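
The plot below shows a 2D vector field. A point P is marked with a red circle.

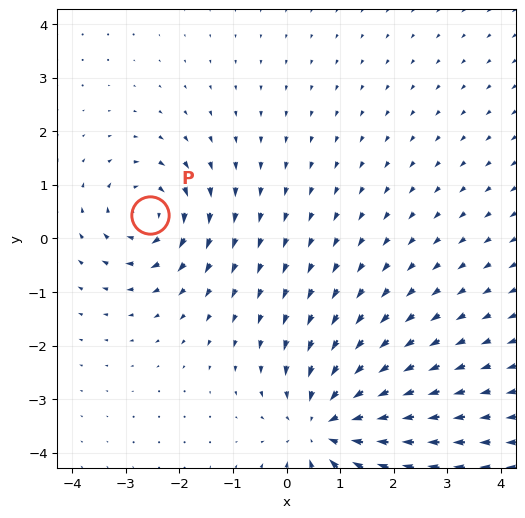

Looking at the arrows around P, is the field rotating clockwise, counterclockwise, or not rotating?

clockwise

Near P at (-2.6, 0.4) the arrows circulate clockwise. The curl (z-component) there is about -4; negative curl means clockwise rotation.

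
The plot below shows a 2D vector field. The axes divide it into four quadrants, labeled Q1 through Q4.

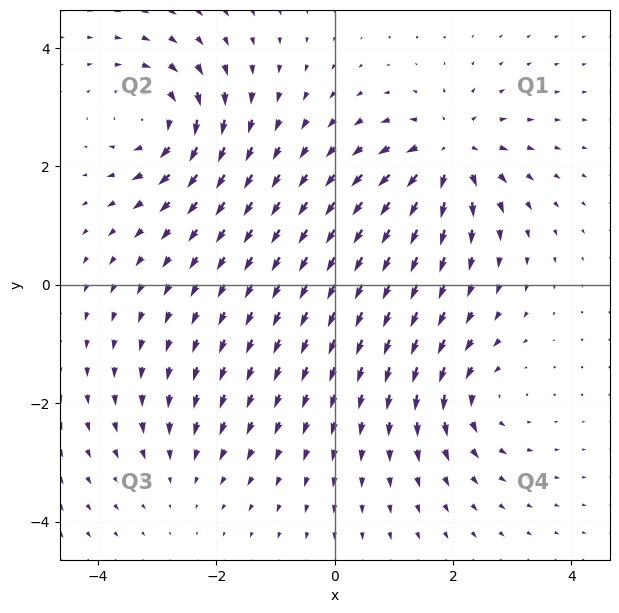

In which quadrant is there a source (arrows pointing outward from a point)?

The source sits at approximately (1.9, 2.2), which lies in quadrant Q1. The divergence there is about +6, positive as expected for a source.

Q1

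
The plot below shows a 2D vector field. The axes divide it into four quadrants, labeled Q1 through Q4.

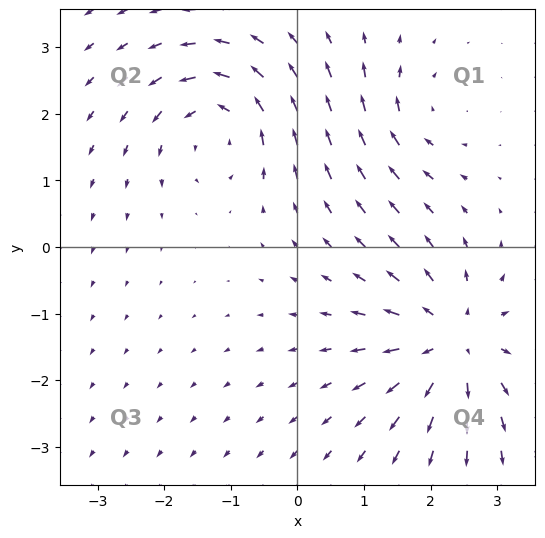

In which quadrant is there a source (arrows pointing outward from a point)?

Q4

The source sits at approximately (2.3, -1.4), which lies in quadrant Q4. The divergence there is about +5, positive as expected for a source.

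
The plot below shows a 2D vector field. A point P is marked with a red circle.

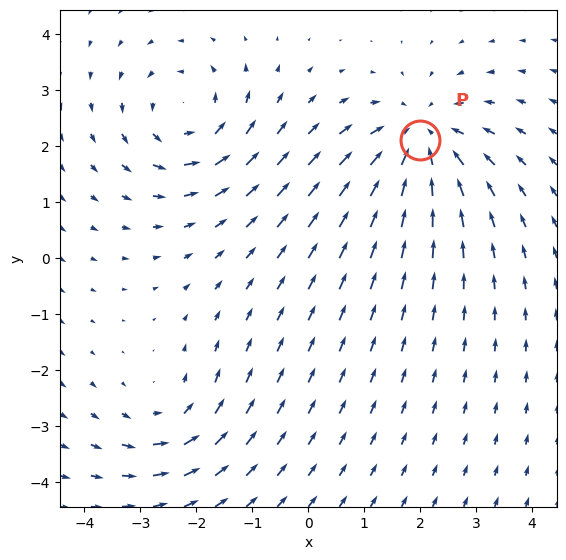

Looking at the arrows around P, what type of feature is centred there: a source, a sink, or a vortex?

At P (2.0, 2.1) the arrows converge inward. Divergence about -4, curl ≈0 — negative divergence with near-zero curl is a sink.

sink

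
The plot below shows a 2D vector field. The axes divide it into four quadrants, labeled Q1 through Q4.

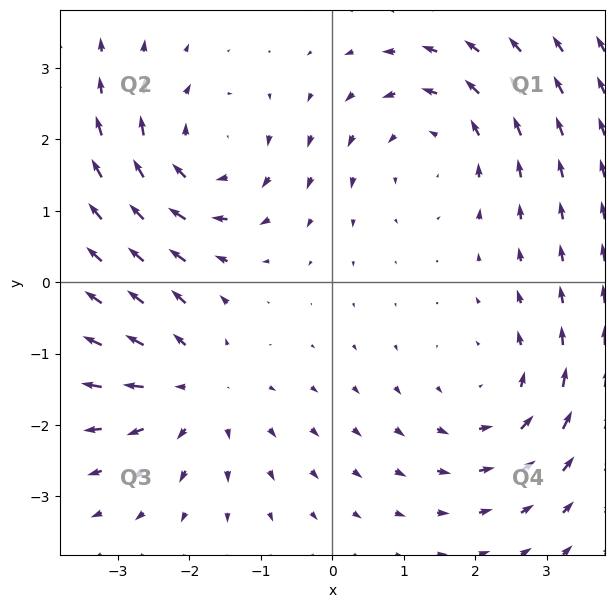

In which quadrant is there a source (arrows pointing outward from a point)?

The source sits at approximately (-1.9, -1.5), which lies in quadrant Q3. The divergence there is about +3, positive as expected for a source.

Q3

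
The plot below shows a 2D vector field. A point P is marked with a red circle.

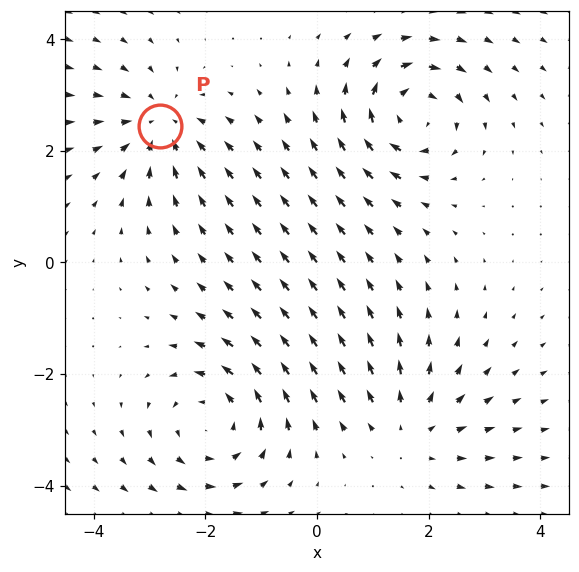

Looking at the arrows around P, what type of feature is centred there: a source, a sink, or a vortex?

sink

At P (-2.8, 2.5) the arrows converge inward. Divergence about -4, curl ≈0 — negative divergence with near-zero curl is a sink.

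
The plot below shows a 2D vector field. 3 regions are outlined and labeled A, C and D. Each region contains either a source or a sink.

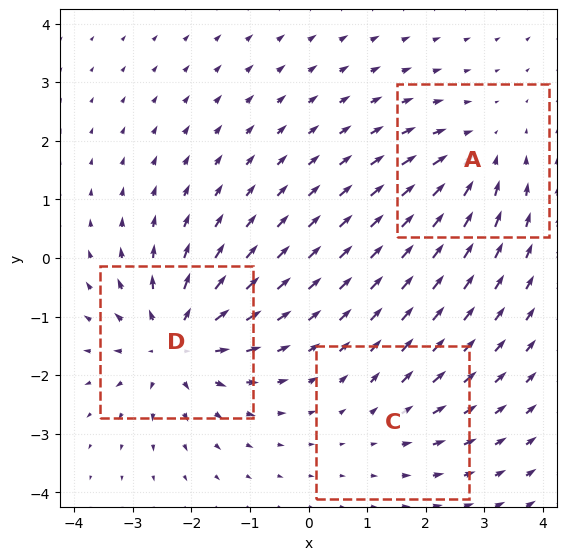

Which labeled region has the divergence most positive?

D

Divergence at each region's feature centre — A: about -3, C: about +2, D: about +5. Region D is most positive.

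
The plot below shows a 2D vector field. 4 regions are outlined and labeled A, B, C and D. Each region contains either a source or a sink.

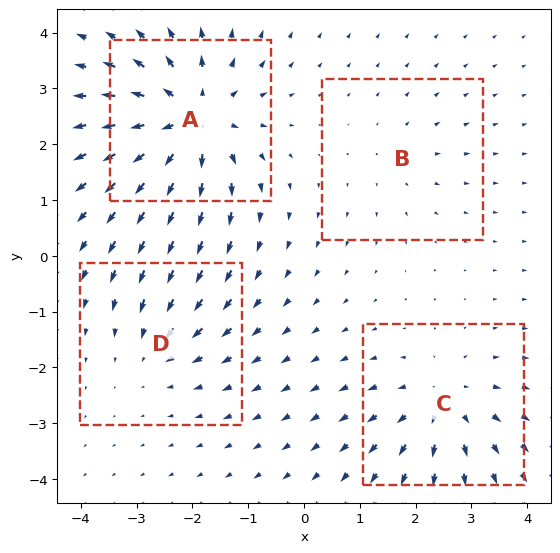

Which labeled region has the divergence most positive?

A

Divergence at each region's feature centre — A: about +7, B: about +2, C: about +5, D: about -3. Region A is most positive.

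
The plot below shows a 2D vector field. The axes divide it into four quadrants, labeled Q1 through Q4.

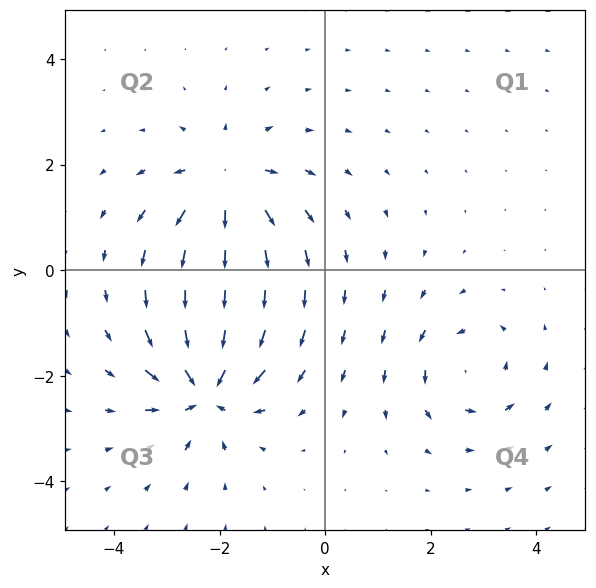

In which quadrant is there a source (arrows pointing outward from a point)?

The source sits at approximately (-1.9, 1.6), which lies in quadrant Q2. The divergence there is about +4, positive as expected for a source.

Q2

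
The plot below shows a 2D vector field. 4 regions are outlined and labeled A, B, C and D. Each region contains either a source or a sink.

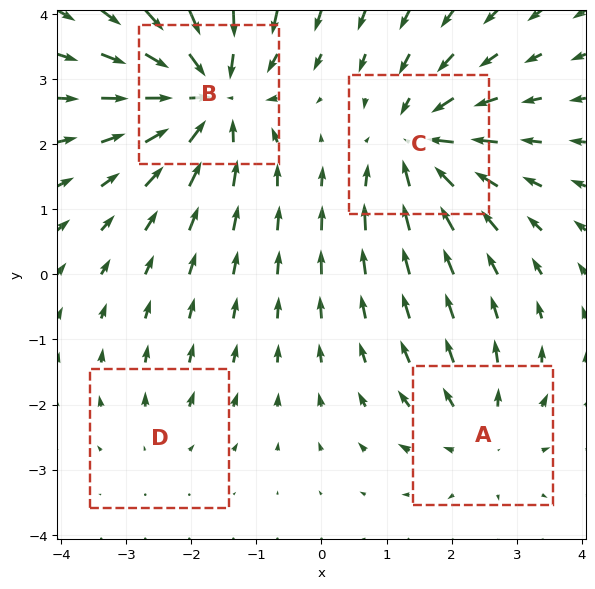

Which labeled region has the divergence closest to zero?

D

Divergence at each region's feature centre — A: about +3, B: about -7, C: about -5, D: about +2. Region D is closest to zero.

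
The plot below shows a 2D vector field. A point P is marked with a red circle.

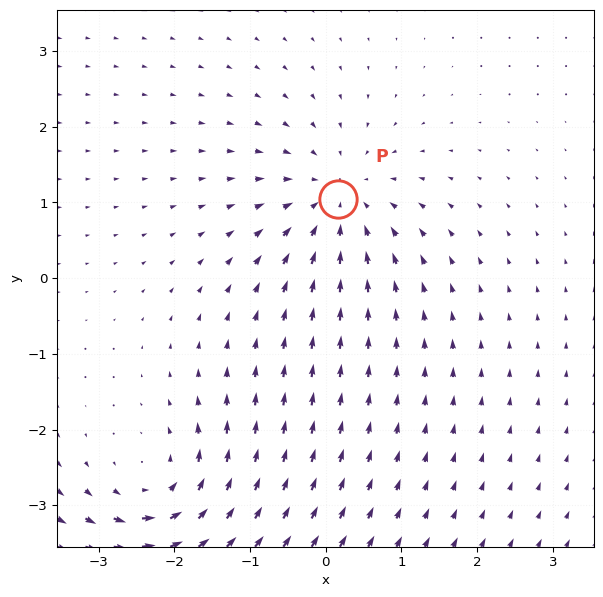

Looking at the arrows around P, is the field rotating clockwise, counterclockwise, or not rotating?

not rotating

Near P at (0.2, 1.0) the arrows show no circulation. The curl there is ≈0.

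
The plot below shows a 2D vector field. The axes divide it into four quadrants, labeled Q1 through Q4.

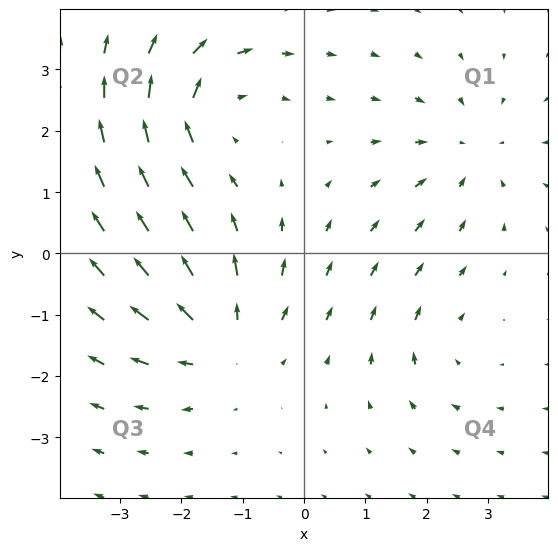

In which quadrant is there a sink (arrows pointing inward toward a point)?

The sink sits at approximately (2.7, 1.6), which lies in quadrant Q1. The divergence there is about -3, negative as expected for a sink.

Q1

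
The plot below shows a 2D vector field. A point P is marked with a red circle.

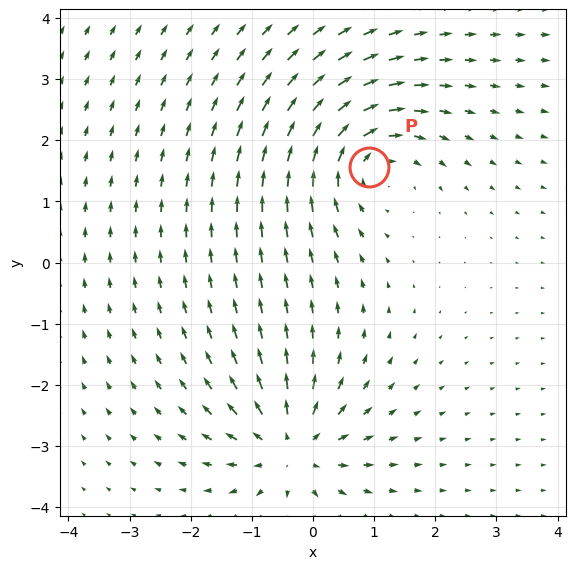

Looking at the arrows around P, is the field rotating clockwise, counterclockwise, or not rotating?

Near P at (0.9, 1.6) the arrows circulate clockwise. The curl (z-component) there is about -4; negative curl means clockwise rotation.

clockwise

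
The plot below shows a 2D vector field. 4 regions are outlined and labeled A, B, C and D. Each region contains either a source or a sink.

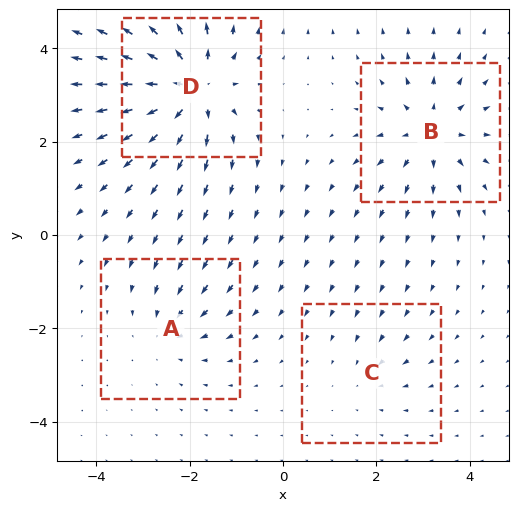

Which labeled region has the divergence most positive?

Divergence at each region's feature centre — A: about -3, B: about +6, C: about -2, D: about +8. Region D is most positive.

D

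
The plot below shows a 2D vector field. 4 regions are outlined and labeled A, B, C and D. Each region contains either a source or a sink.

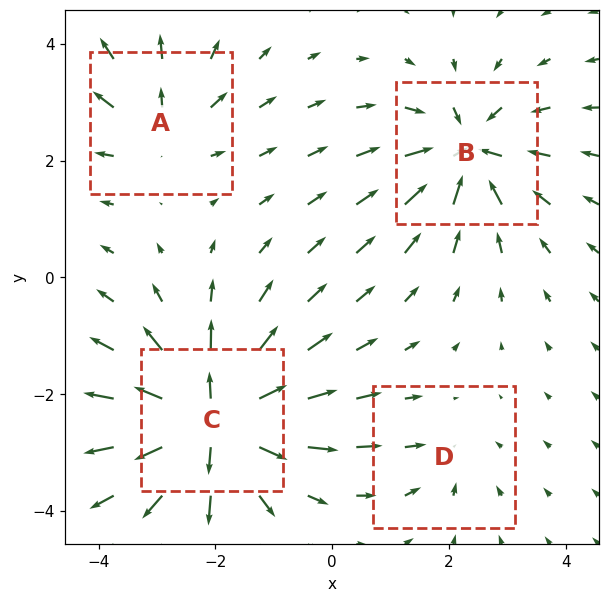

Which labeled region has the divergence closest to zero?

D

Divergence at each region's feature centre — A: about +4, B: about -6, C: about +8, D: about -2. Region D is closest to zero.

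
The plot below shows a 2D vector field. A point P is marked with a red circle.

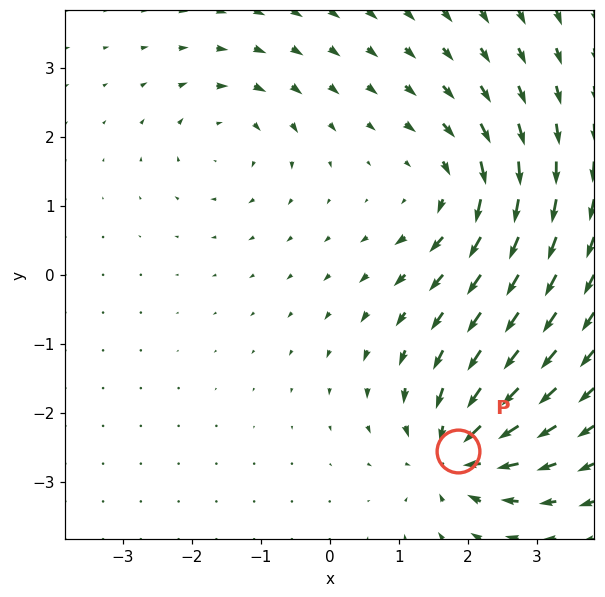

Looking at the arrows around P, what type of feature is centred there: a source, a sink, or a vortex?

sink

At P (1.9, -2.6) the arrows converge inward. Divergence about -7, curl ≈0 — negative divergence with near-zero curl is a sink.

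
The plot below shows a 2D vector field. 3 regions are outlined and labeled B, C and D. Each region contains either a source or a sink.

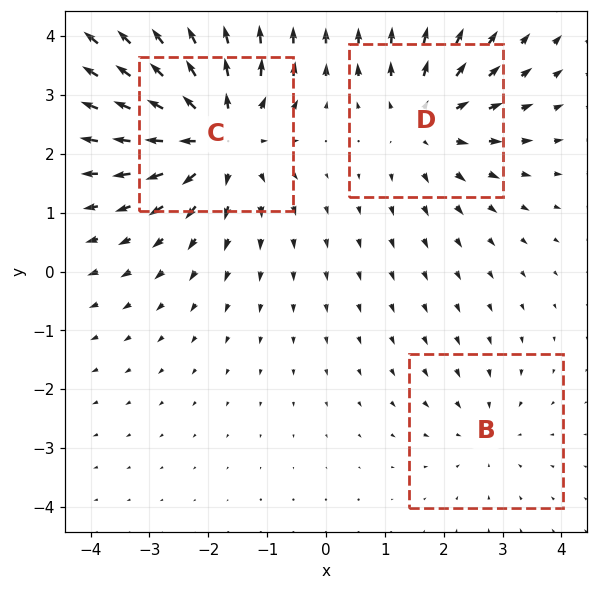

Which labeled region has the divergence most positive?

C

Divergence at each region's feature centre — B: about -2, C: about +5, D: about +3. Region C is most positive.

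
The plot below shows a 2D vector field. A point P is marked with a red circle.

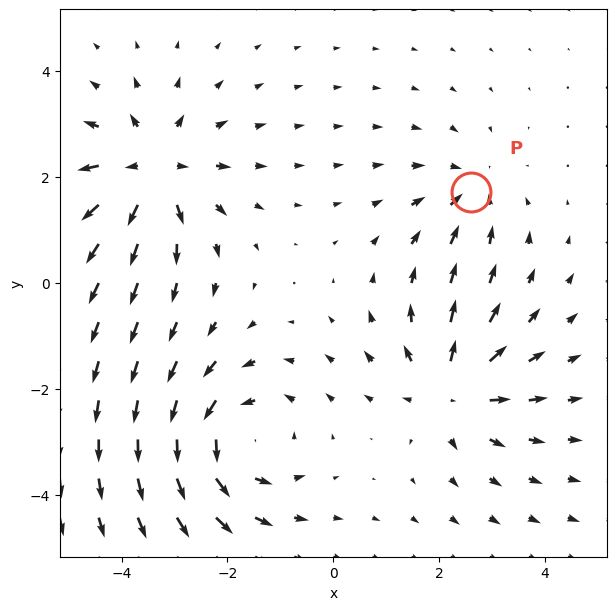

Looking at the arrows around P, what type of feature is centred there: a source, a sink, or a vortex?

At P (2.6, 1.7) the arrows converge inward. Divergence about -3, curl ≈0 — negative divergence with near-zero curl is a sink.

sink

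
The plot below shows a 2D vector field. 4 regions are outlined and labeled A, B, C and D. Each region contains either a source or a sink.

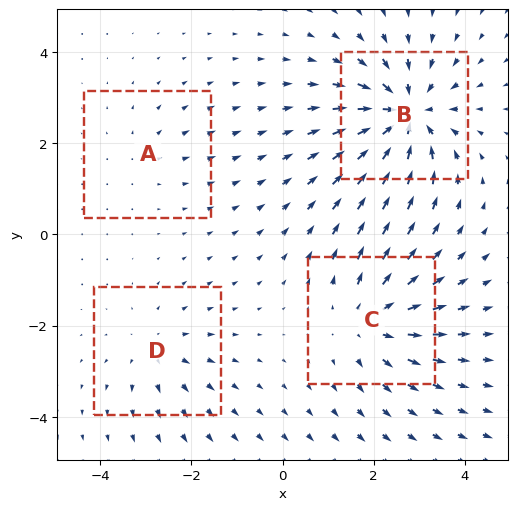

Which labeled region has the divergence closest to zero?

Divergence at each region's feature centre — A: about +2, B: about -7, C: about +5, D: about +3. Region A is closest to zero.

A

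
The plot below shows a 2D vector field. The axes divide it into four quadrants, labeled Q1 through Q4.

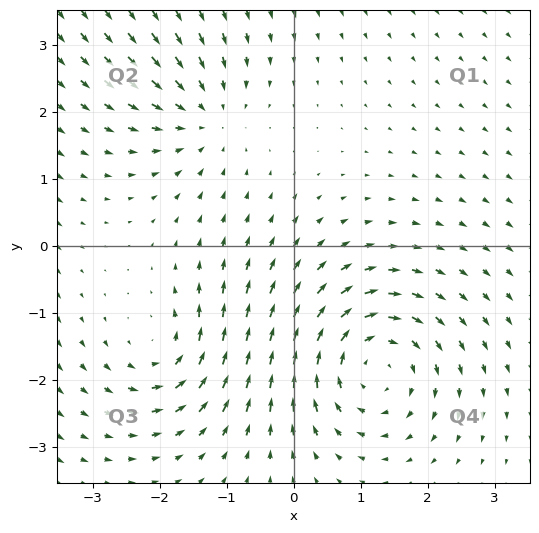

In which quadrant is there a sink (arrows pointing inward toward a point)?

Q2

The sink sits at approximately (-1.3, 1.9), which lies in quadrant Q2. The divergence there is about -3, negative as expected for a sink.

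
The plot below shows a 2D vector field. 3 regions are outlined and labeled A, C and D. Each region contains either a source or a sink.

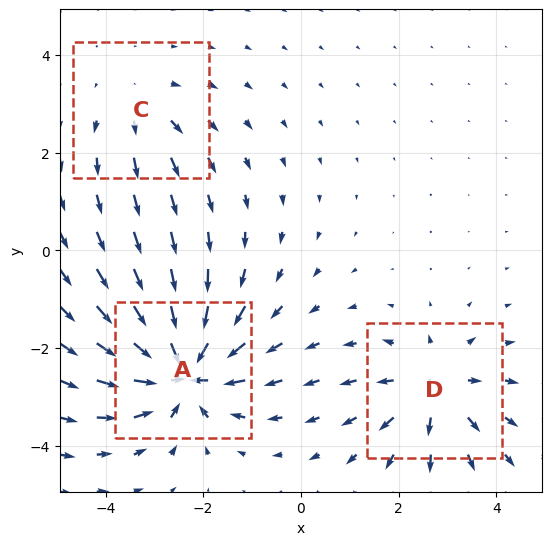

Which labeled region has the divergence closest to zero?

Divergence at each region's feature centre — A: about -6, C: about +2, D: about +4. Region C is closest to zero.

C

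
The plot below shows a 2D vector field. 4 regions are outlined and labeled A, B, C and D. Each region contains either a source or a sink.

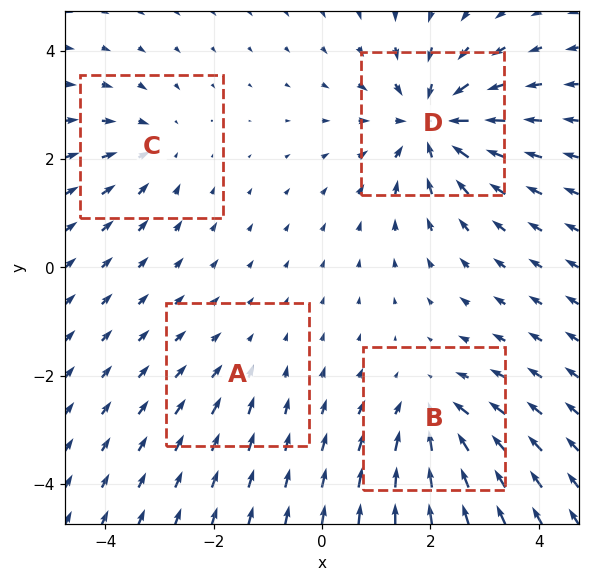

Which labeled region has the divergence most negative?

Divergence at each region's feature centre — A: about -2, B: about -4, C: about -3, D: about -7. Region D is most negative.

D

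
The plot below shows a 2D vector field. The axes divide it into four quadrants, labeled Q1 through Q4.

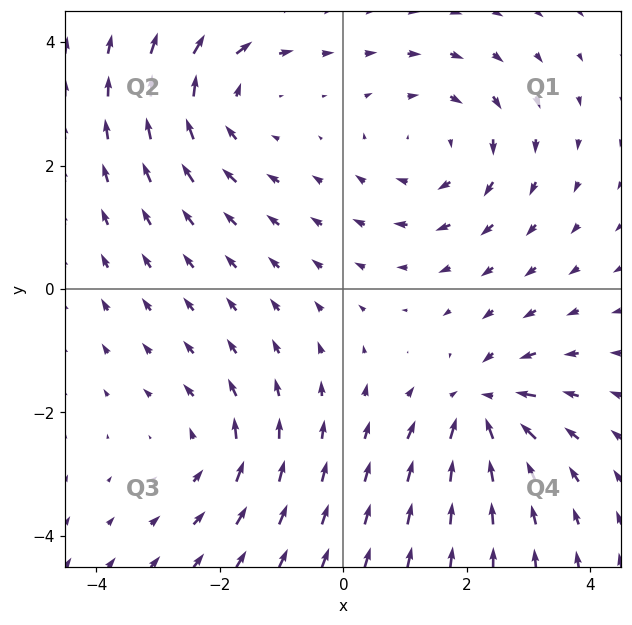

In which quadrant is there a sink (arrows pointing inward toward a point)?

The sink sits at approximately (2.3, -1.9), which lies in quadrant Q4. The divergence there is about -6, negative as expected for a sink.

Q4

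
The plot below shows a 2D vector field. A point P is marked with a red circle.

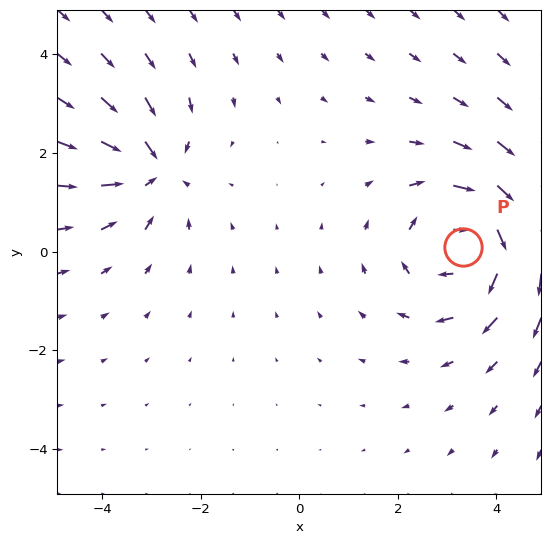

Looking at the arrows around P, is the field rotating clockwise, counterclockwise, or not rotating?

clockwise

Near P at (3.3, 0.1) the arrows circulate clockwise. The curl (z-component) there is about -4; negative curl means clockwise rotation.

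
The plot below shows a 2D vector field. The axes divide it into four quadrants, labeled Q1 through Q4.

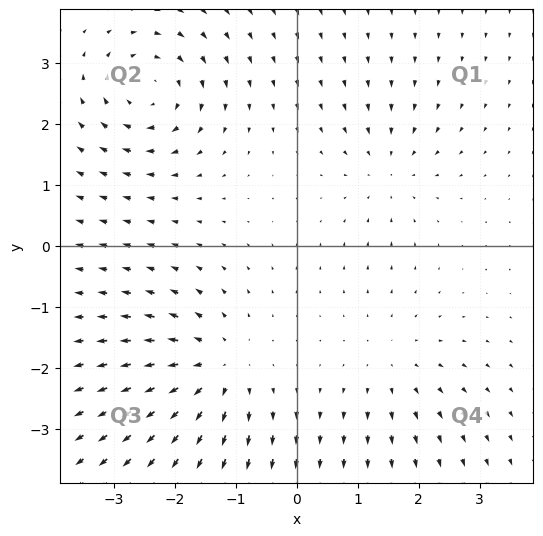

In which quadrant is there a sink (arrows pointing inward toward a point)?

The sink sits at approximately (1.5, 1.3), which lies in quadrant Q1. The divergence there is about -3, negative as expected for a sink.

Q1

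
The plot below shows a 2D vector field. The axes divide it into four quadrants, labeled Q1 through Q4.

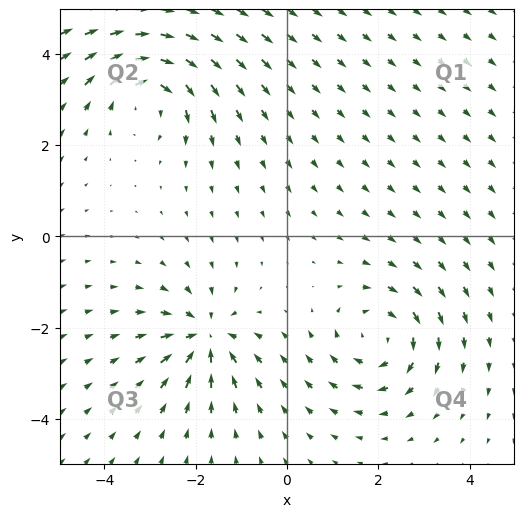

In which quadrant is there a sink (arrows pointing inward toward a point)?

The sink sits at approximately (-1.8, -2.2), which lies in quadrant Q3. The divergence there is about -4, negative as expected for a sink.

Q3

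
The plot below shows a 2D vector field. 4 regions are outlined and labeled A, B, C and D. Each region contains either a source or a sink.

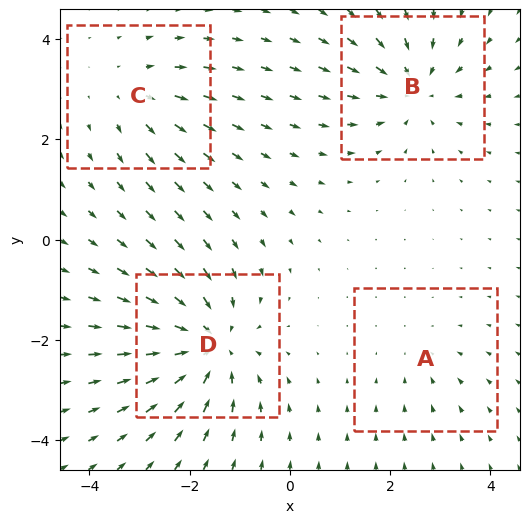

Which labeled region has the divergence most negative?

D

Divergence at each region's feature centre — A: about -2, B: about -5, C: about +3, D: about -6. Region D is most negative.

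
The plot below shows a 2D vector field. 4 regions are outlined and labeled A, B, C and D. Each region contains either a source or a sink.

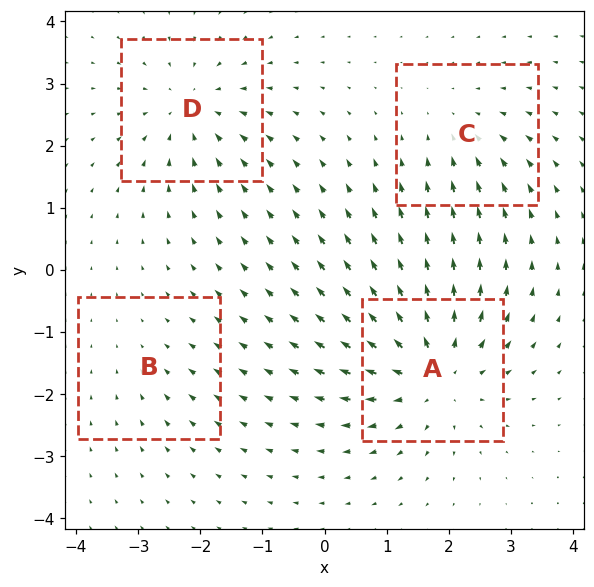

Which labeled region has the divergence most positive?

Divergence at each region's feature centre — A: about +7, B: about -2, C: about -3, D: about -5. Region A is most positive.

A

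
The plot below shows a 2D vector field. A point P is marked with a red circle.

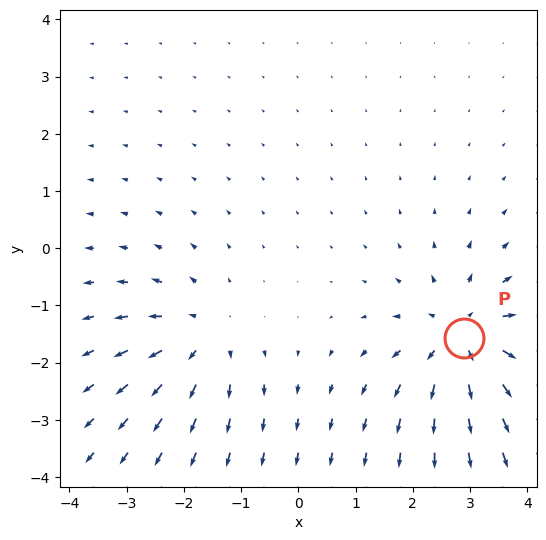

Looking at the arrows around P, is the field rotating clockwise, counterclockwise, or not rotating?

not rotating

Near P at (2.9, -1.6) the arrows show no circulation. The curl there is ≈0.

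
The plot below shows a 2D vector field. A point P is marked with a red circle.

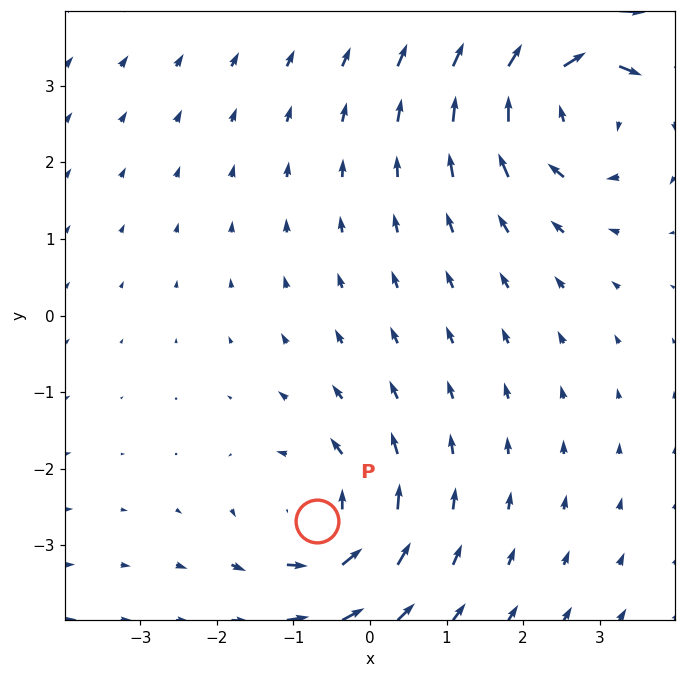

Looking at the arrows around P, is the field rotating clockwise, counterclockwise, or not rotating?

Near P at (-0.7, -2.7) the arrows circulate counterclockwise. The curl (z-component) there is about +4; positive curl means counterclockwise rotation.

counterclockwise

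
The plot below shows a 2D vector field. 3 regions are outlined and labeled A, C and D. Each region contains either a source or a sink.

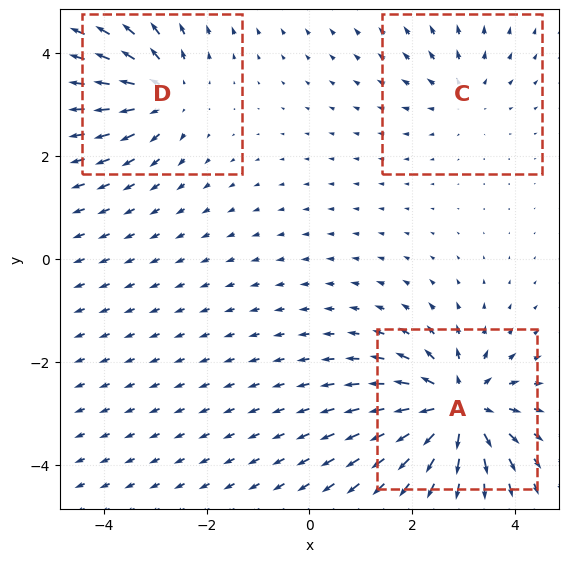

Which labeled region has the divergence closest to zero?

C

Divergence at each region's feature centre — A: about +6, C: about +2, D: about +4. Region C is closest to zero.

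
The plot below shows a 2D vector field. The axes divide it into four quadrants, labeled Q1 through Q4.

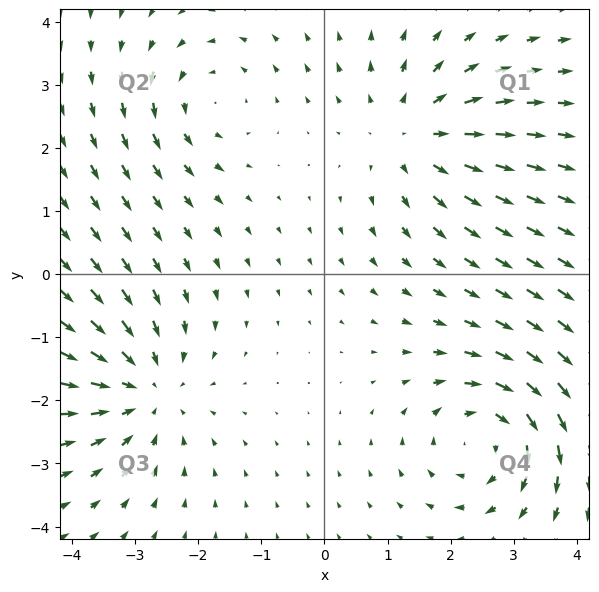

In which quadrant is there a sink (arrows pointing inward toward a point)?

The sink sits at approximately (-2.8, -1.8), which lies in quadrant Q3. The divergence there is about -4, negative as expected for a sink.

Q3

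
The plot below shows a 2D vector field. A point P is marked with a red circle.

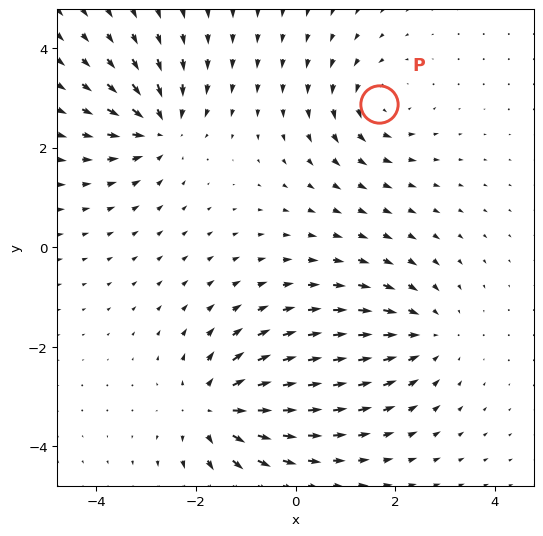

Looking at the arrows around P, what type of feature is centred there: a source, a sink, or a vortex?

At P (1.7, 2.9) the arrows circulate counterclockwise. Divergence ≈0, curl about +4 — near-zero divergence with nonzero curl is a vortex.

vortex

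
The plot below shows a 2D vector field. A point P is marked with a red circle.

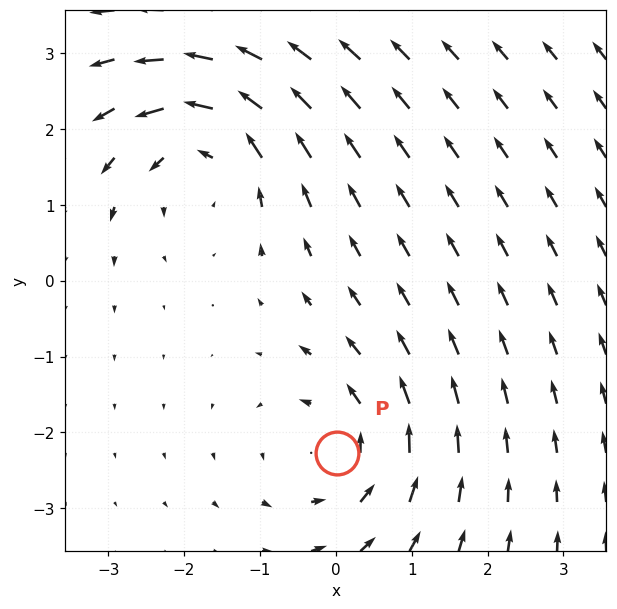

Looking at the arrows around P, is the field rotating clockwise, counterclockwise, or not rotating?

Near P at (0.0, -2.3) the arrows circulate counterclockwise. The curl (z-component) there is about +3; positive curl means counterclockwise rotation.

counterclockwise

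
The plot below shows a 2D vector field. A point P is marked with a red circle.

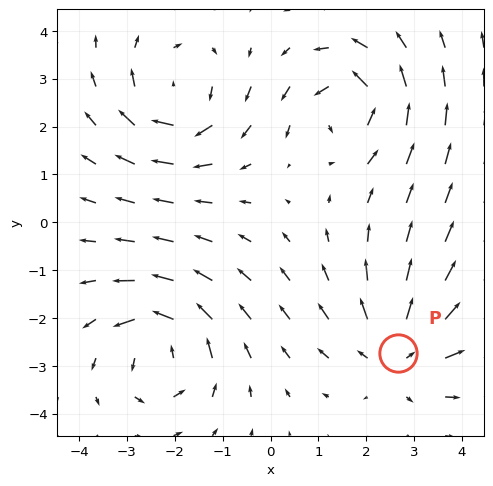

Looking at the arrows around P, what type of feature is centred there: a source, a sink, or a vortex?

At P (2.7, -2.7) the arrows spread outward. Divergence about +5, curl ≈0 — positive divergence with near-zero curl is a source.

source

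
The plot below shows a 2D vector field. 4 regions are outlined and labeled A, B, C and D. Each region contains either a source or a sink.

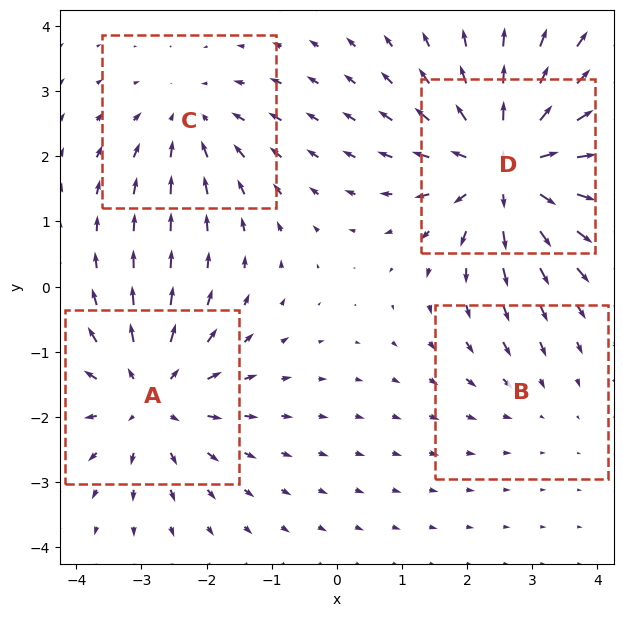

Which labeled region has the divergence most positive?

Divergence at each region's feature centre — A: about +5, B: about -2, C: about -3, D: about +7. Region D is most positive.

D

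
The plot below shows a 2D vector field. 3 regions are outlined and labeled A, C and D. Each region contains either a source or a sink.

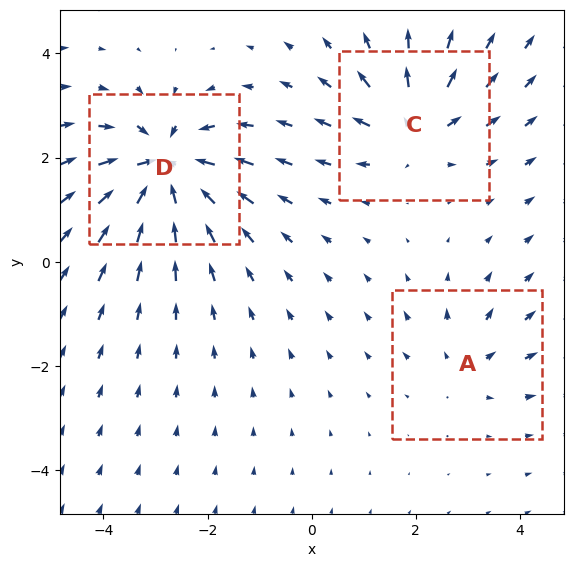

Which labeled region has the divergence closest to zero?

Divergence at each region's feature centre — A: about +2, C: about +4, D: about -6. Region A is closest to zero.

A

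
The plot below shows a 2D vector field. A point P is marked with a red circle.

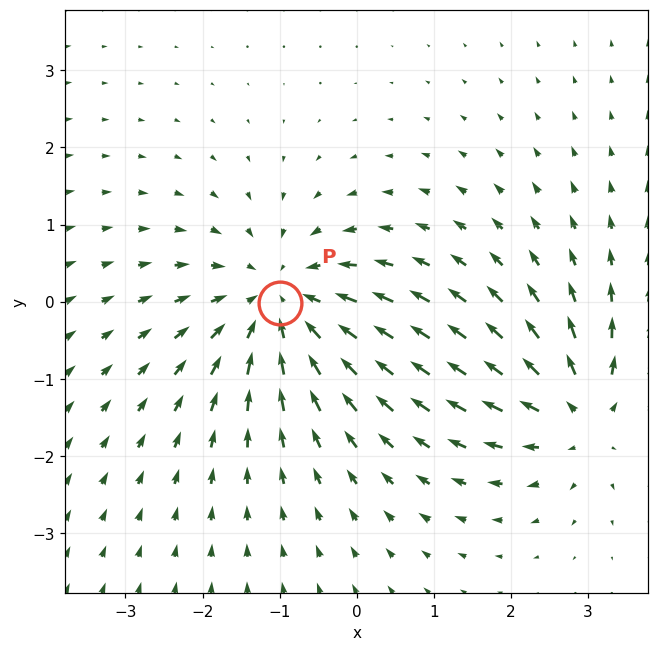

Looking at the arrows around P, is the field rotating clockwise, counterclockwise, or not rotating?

not rotating

Near P at (-1.0, -0.0) the arrows show no circulation. The curl there is ≈0.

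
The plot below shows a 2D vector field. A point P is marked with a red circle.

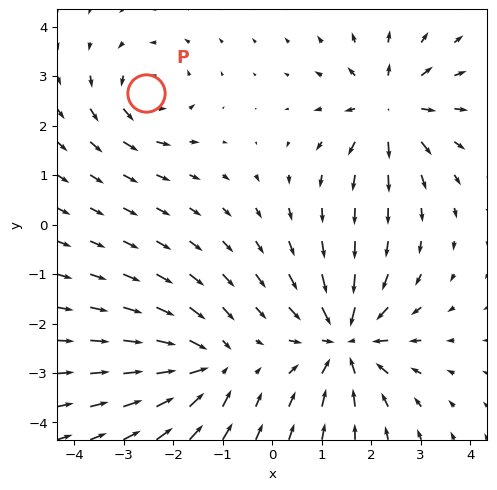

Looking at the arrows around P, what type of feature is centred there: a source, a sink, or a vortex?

At P (-2.6, 2.7) the arrows circulate counterclockwise. Divergence ≈0, curl about +4 — near-zero divergence with nonzero curl is a vortex.

vortex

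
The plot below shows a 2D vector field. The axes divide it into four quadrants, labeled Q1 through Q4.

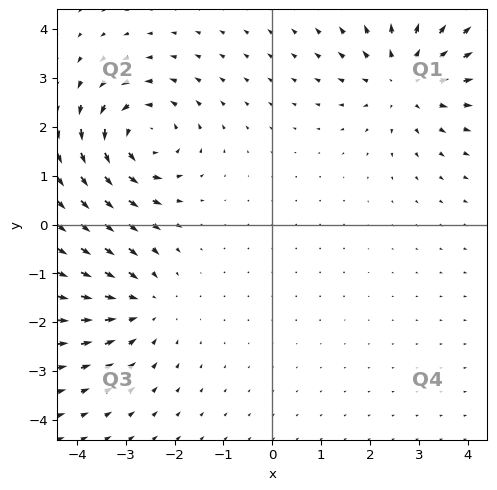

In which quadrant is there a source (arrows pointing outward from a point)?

Q1

The source sits at approximately (2.7, 3.0), which lies in quadrant Q1. The divergence there is about +4, positive as expected for a source.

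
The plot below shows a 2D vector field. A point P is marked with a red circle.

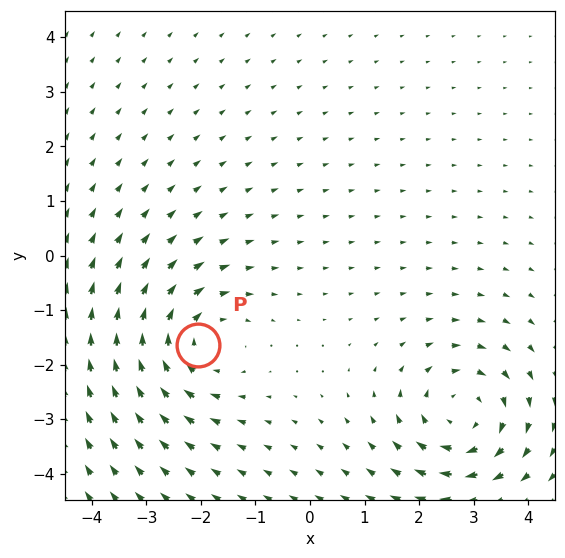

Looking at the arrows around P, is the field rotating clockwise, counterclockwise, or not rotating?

Near P at (-2.1, -1.6) the arrows circulate clockwise. The curl (z-component) there is about -3; negative curl means clockwise rotation.

clockwise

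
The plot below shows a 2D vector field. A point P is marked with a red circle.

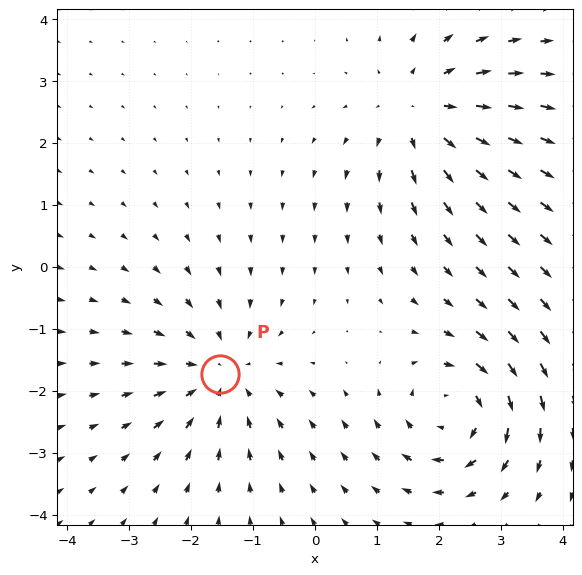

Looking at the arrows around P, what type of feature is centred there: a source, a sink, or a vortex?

At P (-1.5, -1.7) the arrows converge inward. Divergence about -3, curl ≈0 — negative divergence with near-zero curl is a sink.

sink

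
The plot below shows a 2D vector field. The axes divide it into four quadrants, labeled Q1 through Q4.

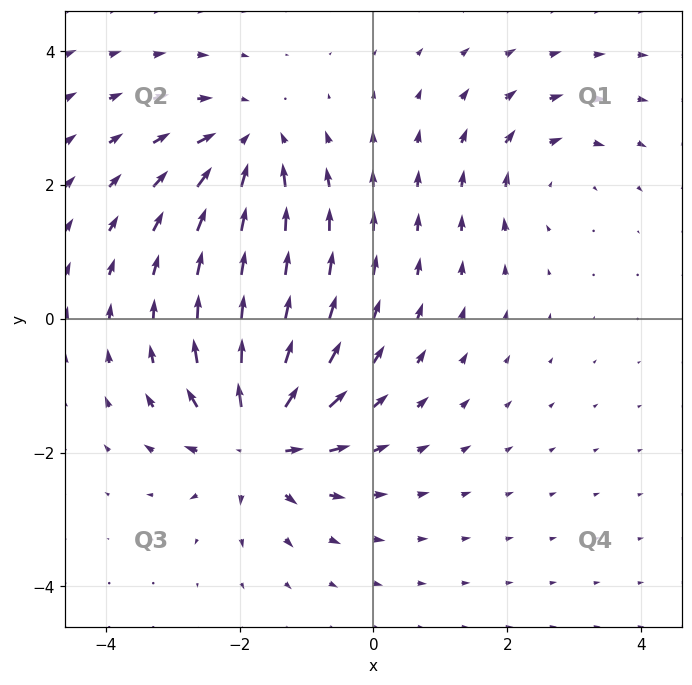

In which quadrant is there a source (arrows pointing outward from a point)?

The source sits at approximately (-1.7, -1.8), which lies in quadrant Q3. The divergence there is about +7, positive as expected for a source.

Q3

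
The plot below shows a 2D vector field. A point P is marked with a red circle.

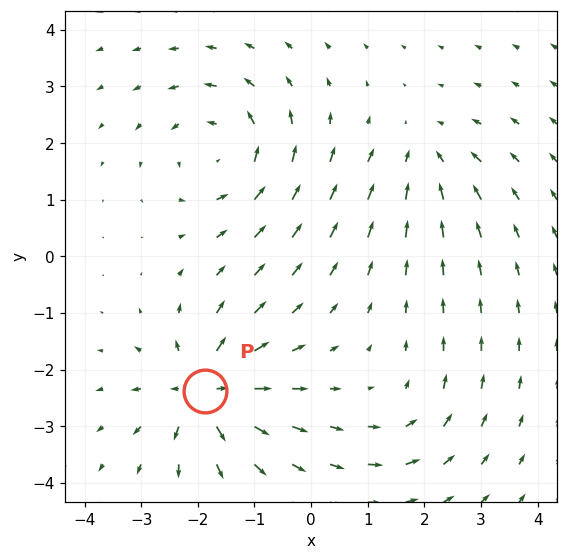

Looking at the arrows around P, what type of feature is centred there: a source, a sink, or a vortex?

source

At P (-1.9, -2.4) the arrows spread outward. Divergence about +6, curl ≈0 — positive divergence with near-zero curl is a source.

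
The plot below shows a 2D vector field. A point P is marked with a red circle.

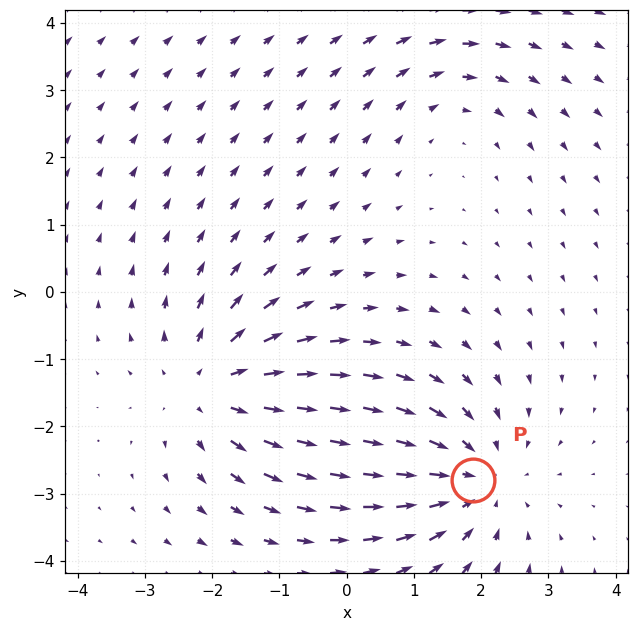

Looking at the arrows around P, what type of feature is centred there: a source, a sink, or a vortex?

sink

At P (1.9, -2.8) the arrows converge inward. Divergence about -4, curl ≈0 — negative divergence with near-zero curl is a sink.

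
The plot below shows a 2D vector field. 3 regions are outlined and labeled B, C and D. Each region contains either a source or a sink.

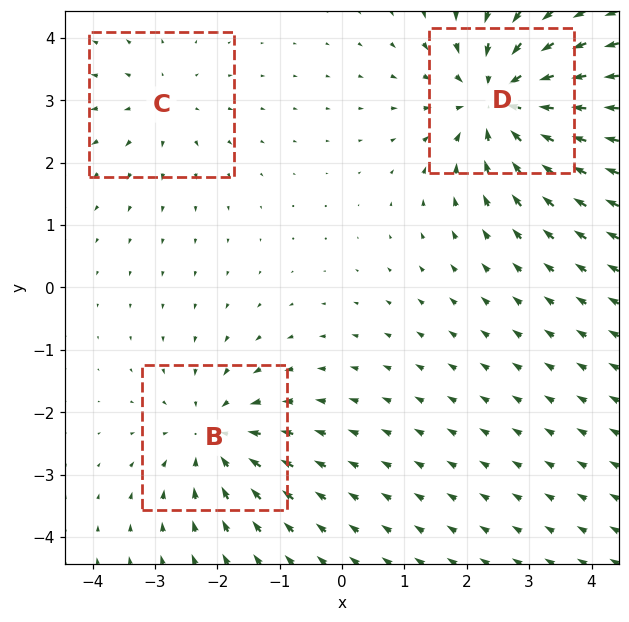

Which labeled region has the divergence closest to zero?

C

Divergence at each region's feature centre — B: about -3, C: about +2, D: about -5. Region C is closest to zero.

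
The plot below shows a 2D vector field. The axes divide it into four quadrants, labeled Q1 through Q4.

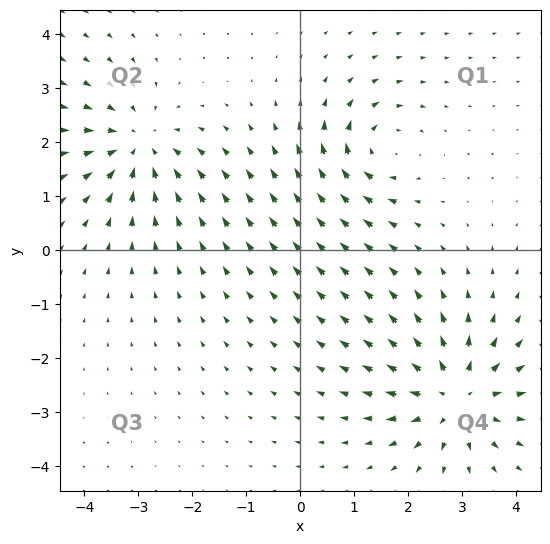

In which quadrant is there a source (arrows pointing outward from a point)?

The source sits at approximately (2.9, -2.7), which lies in quadrant Q4. The divergence there is about +6, positive as expected for a source.

Q4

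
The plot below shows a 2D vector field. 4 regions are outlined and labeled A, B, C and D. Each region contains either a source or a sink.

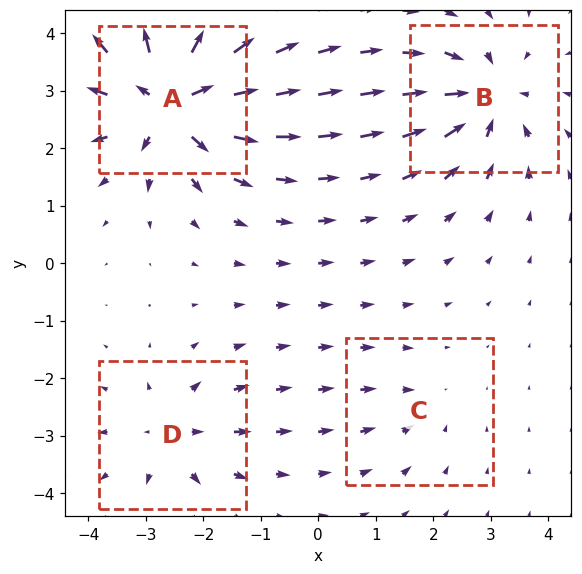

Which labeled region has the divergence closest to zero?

Divergence at each region's feature centre — A: about +8, B: about -6, C: about -2, D: about +4. Region C is closest to zero.

C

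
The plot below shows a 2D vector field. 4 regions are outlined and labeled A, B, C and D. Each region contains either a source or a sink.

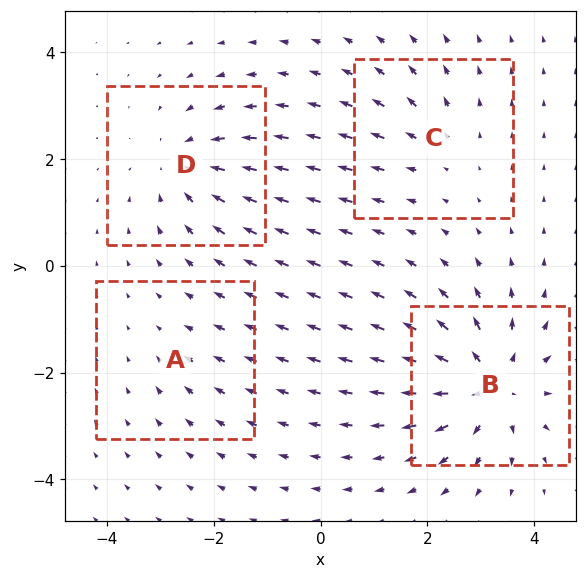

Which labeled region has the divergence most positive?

Divergence at each region's feature centre — A: about -2, B: about +7, C: about +3, D: about -5. Region B is most positive.

B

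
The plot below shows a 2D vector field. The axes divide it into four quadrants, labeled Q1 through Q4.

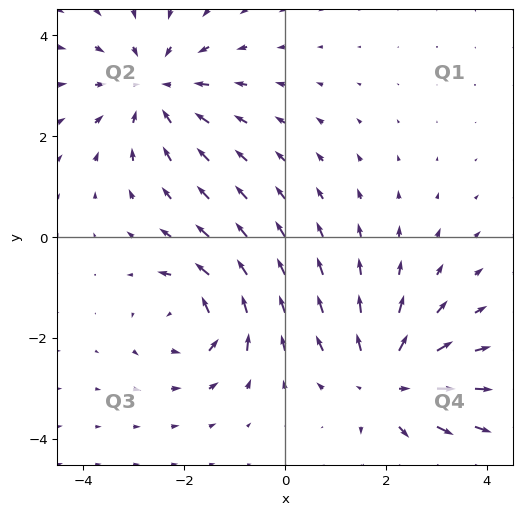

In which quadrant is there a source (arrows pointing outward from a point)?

Q4

The source sits at approximately (2.0, -2.9), which lies in quadrant Q4. The divergence there is about +3, positive as expected for a source.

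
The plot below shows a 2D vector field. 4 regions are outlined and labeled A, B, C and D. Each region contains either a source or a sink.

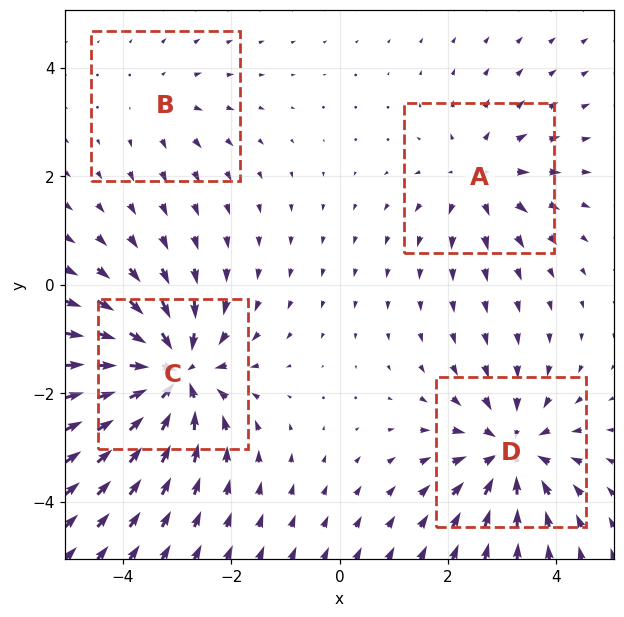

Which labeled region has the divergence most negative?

C

Divergence at each region's feature centre — A: about +4, B: about +2, C: about -7, D: about -5. Region C is most negative.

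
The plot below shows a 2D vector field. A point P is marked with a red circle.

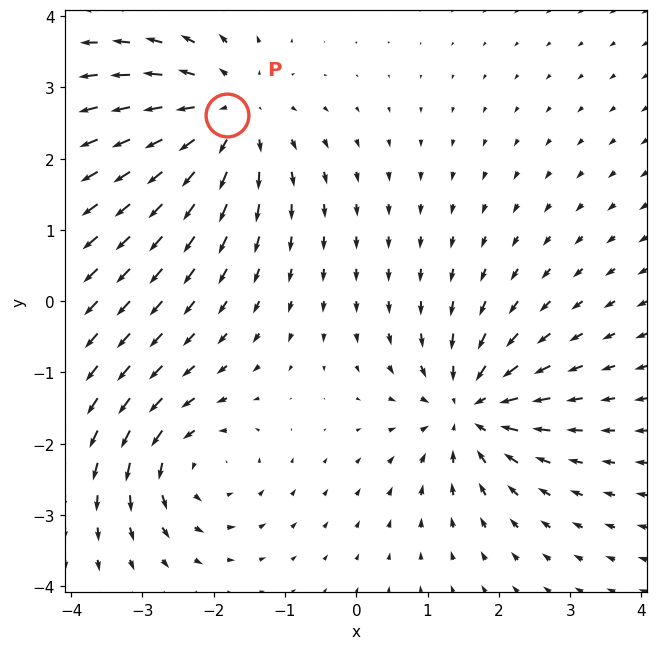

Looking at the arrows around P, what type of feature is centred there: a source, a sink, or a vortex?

At P (-1.8, 2.6) the arrows spread outward. Divergence about +4, curl ≈0 — positive divergence with near-zero curl is a source.

source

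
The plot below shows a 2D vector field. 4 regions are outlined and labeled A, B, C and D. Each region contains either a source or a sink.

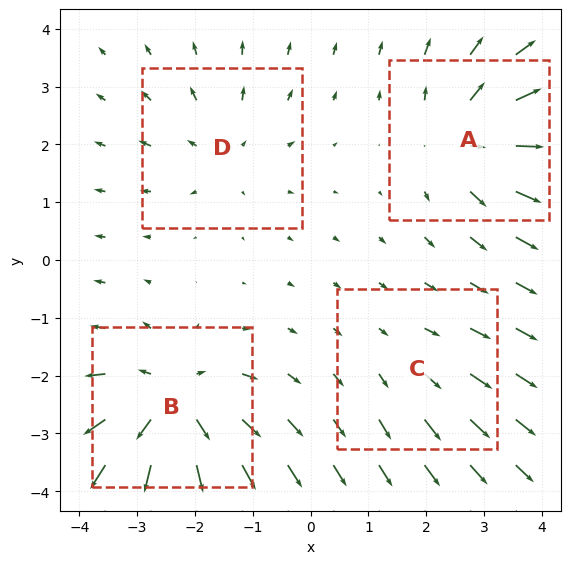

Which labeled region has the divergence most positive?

B

Divergence at each region's feature centre — A: about +5, B: about +6, C: about +2, D: about +3. Region B is most positive.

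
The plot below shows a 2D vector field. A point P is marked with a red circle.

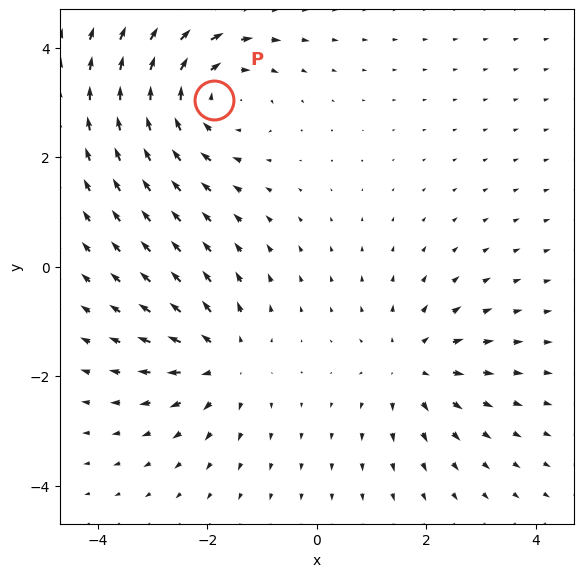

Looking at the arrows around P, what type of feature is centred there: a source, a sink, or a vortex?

At P (-1.9, 3.0) the arrows circulate clockwise. Divergence ≈0, curl about -4 — near-zero divergence with nonzero curl is a vortex.

vortex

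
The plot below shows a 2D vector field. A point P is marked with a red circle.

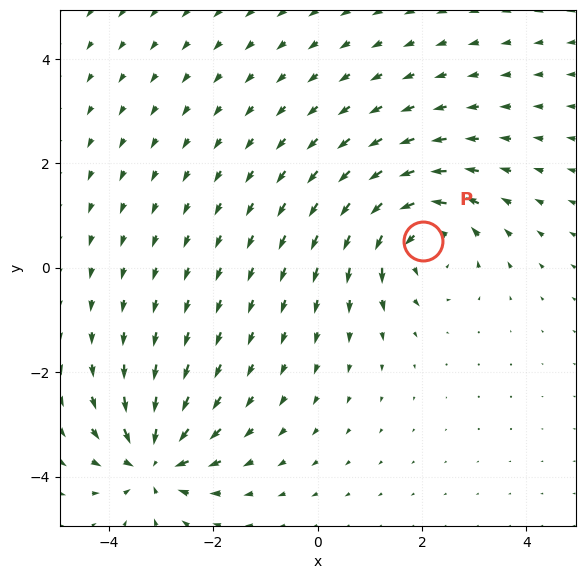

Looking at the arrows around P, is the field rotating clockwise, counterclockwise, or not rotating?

Near P at (2.0, 0.5) the arrows circulate counterclockwise. The curl (z-component) there is about +3; positive curl means counterclockwise rotation.

counterclockwise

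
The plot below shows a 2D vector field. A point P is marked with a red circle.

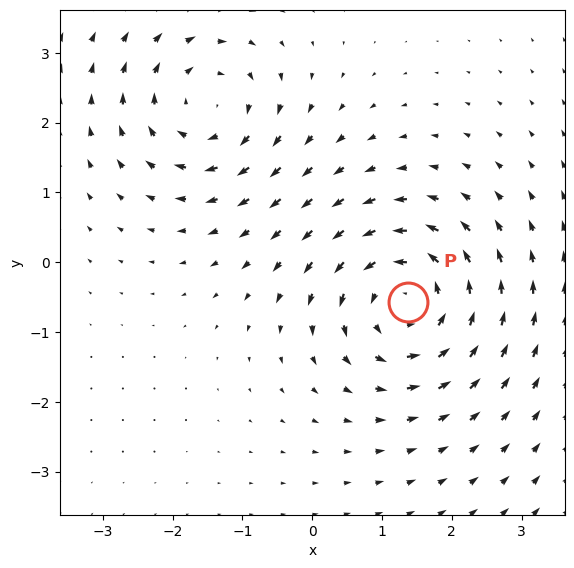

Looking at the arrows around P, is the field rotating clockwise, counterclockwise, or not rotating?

counterclockwise

Near P at (1.4, -0.6) the arrows circulate counterclockwise. The curl (z-component) there is about +5; positive curl means counterclockwise rotation.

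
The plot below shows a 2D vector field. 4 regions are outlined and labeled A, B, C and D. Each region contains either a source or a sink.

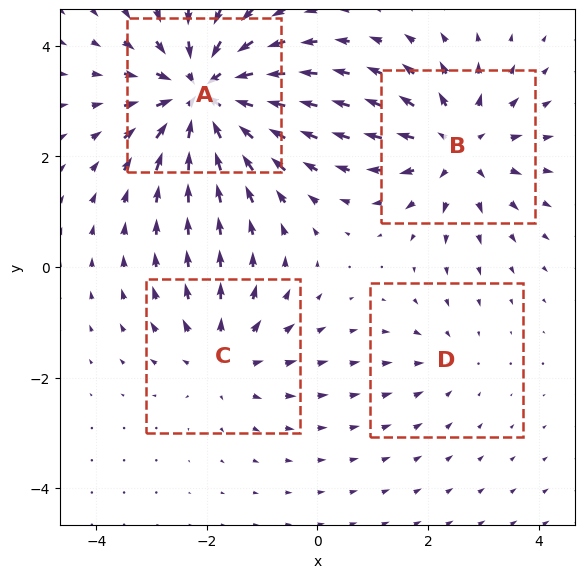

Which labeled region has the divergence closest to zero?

D

Divergence at each region's feature centre — A: about -7, B: about +5, C: about +4, D: about -2. Region D is closest to zero.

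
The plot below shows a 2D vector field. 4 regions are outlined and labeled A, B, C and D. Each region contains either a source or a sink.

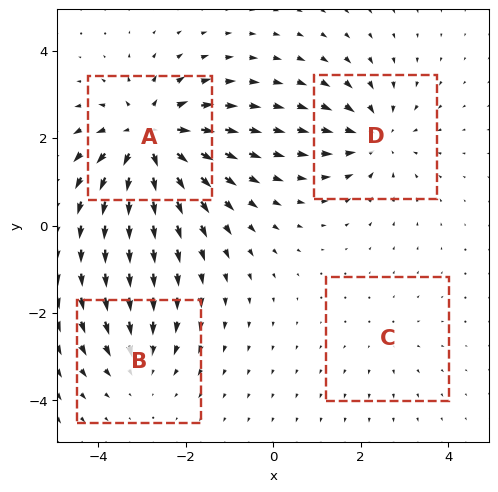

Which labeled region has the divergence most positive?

A

Divergence at each region's feature centre — A: about +7, B: about -3, C: about +2, D: about -4. Region A is most positive.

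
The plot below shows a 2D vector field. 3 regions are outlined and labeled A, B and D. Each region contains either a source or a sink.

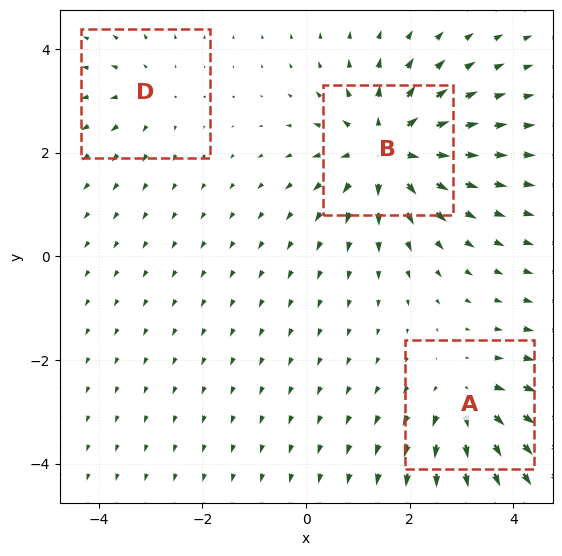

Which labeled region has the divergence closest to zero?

D

Divergence at each region's feature centre — A: about +3, B: about +5, D: about +2. Region D is closest to zero.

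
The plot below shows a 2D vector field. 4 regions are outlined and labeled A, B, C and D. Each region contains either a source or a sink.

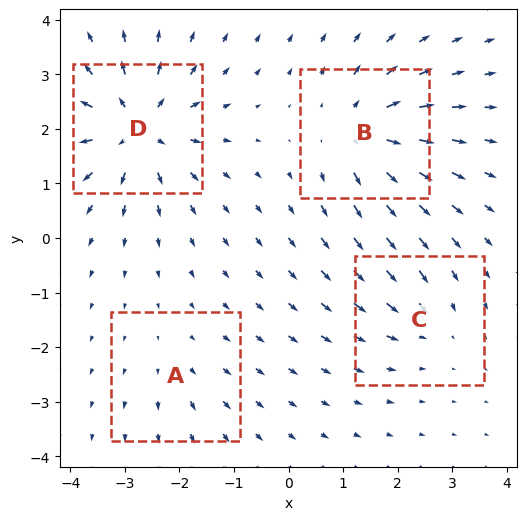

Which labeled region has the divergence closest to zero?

Divergence at each region's feature centre — A: about +2, B: about +6, C: about -3, D: about +8. Region A is closest to zero.

A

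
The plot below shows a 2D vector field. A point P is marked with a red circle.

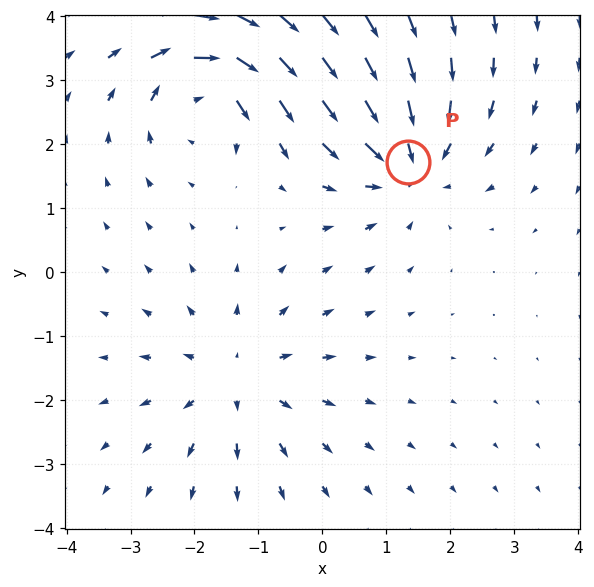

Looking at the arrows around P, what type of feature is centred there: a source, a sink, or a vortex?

At P (1.3, 1.7) the arrows converge inward. Divergence about -4, curl ≈0 — negative divergence with near-zero curl is a sink.

sink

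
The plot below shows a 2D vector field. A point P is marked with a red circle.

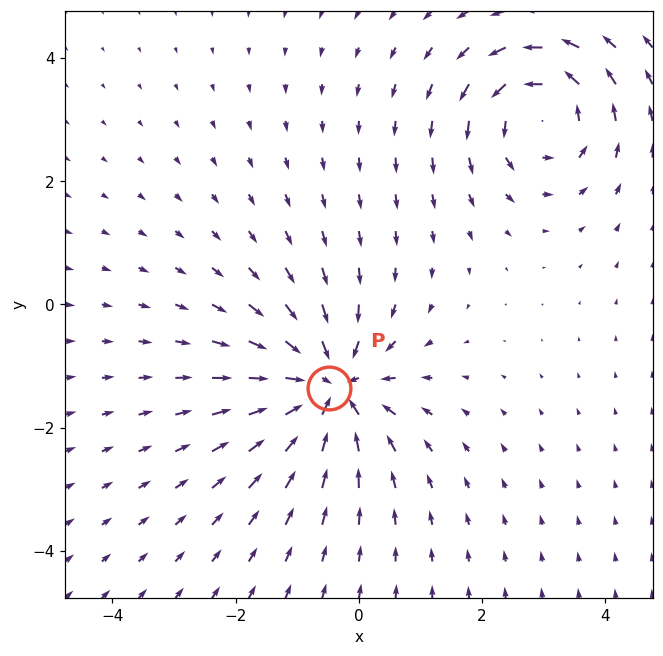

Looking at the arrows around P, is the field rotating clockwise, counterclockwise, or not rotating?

not rotating

Near P at (-0.5, -1.4) the arrows show no circulation. The curl there is ≈0.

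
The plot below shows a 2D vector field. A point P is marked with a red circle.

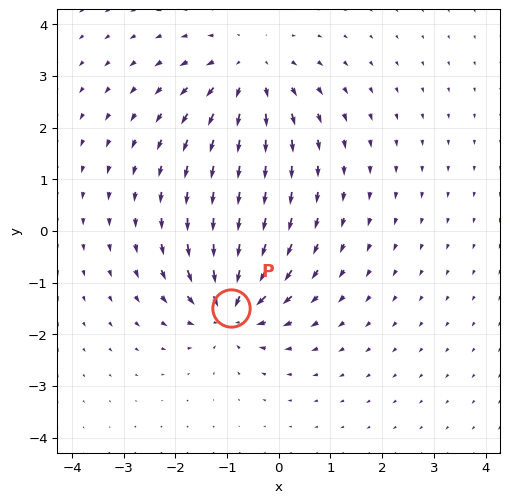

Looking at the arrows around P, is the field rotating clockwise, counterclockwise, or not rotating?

Near P at (-0.9, -1.5) the arrows show no circulation. The curl there is ≈0.

not rotating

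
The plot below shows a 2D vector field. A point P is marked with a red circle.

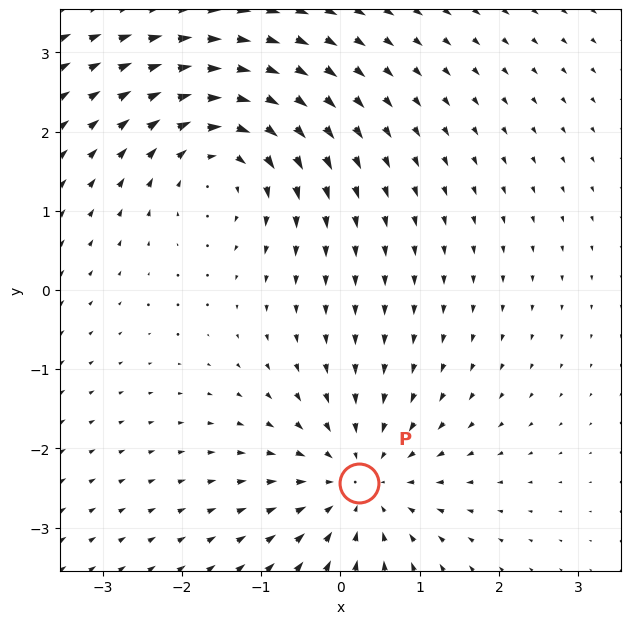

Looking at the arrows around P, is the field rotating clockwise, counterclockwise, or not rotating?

not rotating

Near P at (0.2, -2.4) the arrows show no circulation. The curl there is ≈0.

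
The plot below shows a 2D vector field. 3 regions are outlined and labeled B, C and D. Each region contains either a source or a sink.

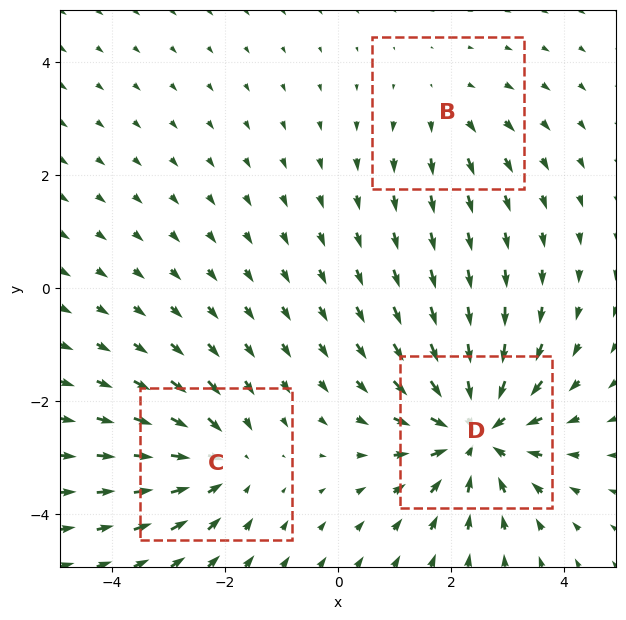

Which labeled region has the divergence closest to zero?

Divergence at each region's feature centre — B: about +2, C: about -3, D: about -5. Region B is closest to zero.

B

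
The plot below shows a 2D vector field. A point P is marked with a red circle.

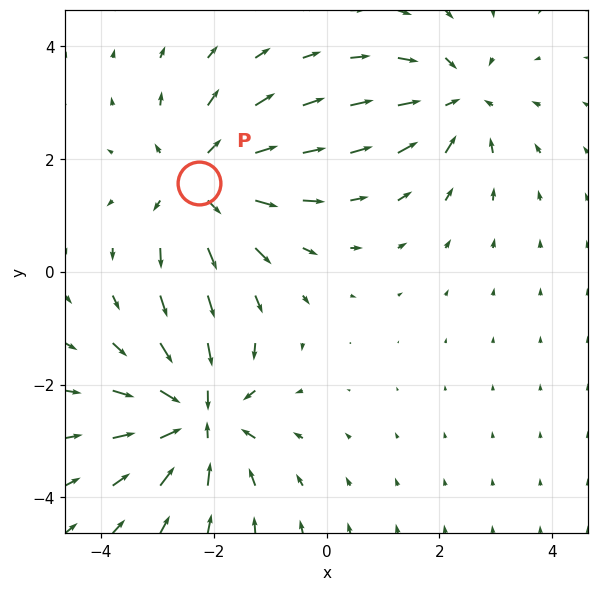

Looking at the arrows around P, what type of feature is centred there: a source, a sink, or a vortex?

At P (-2.3, 1.6) the arrows spread outward. Divergence about +4, curl ≈0 — positive divergence with near-zero curl is a source.

source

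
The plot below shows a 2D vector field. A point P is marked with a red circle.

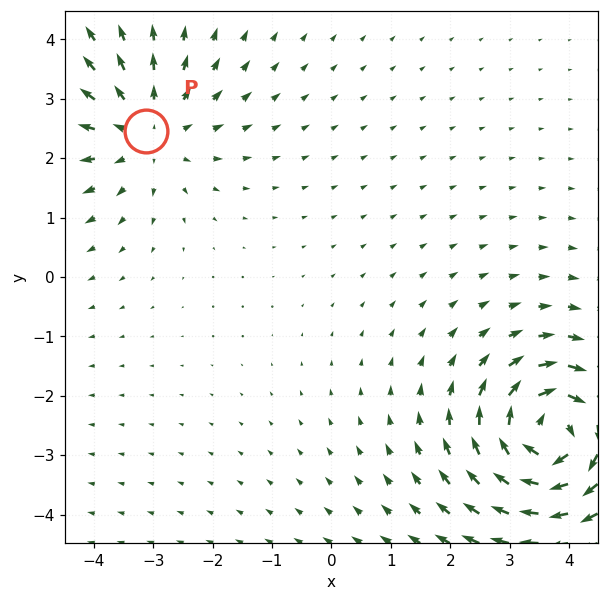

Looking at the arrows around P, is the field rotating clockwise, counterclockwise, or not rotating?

not rotating

Near P at (-3.1, 2.5) the arrows show no circulation. The curl there is ≈0.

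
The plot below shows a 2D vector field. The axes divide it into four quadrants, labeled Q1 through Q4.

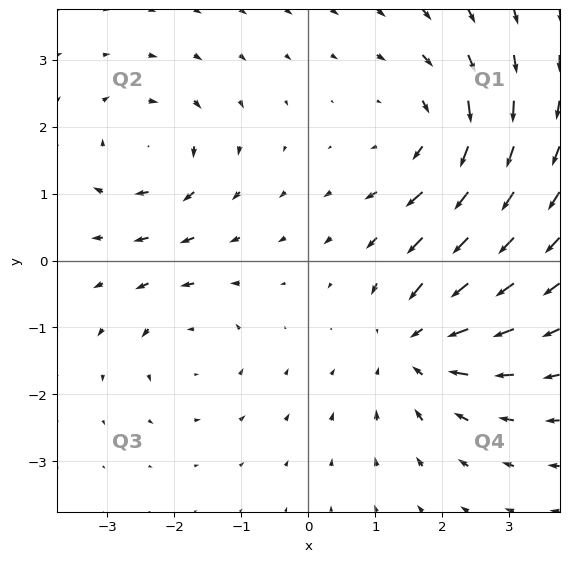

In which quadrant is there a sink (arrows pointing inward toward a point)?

The sink sits at approximately (1.6, -1.3), which lies in quadrant Q4. The divergence there is about -5, negative as expected for a sink.

Q4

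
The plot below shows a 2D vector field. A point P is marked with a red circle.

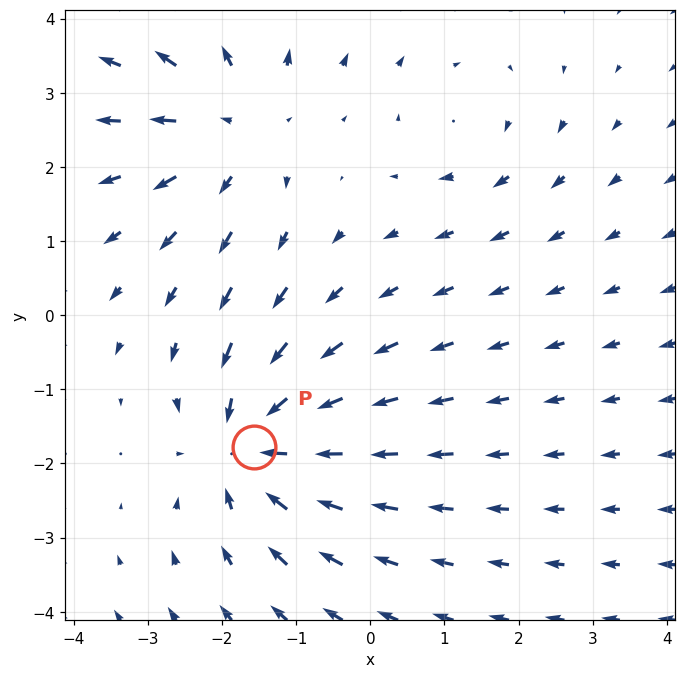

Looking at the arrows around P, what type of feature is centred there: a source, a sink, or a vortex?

At P (-1.6, -1.8) the arrows converge inward. Divergence about -6, curl ≈0 — negative divergence with near-zero curl is a sink.

sink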